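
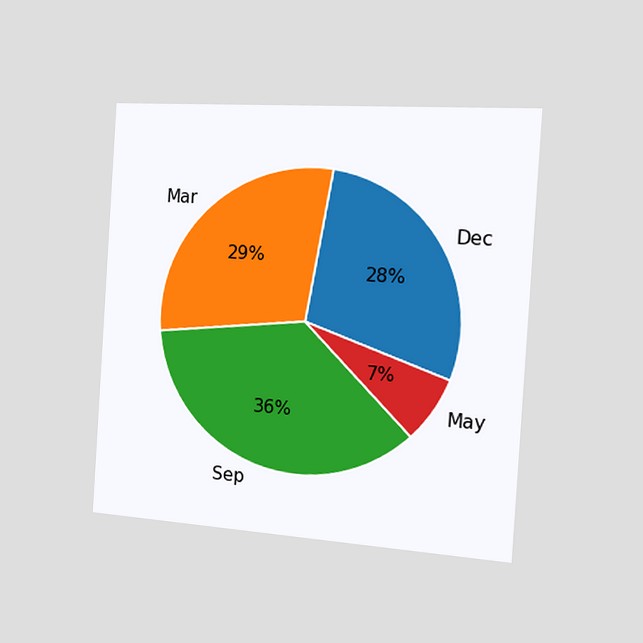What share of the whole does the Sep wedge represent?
The chart is tilted about 4° clockwise and viewed slightly from the right. The Sep slice takes up 36% of the pie.

36%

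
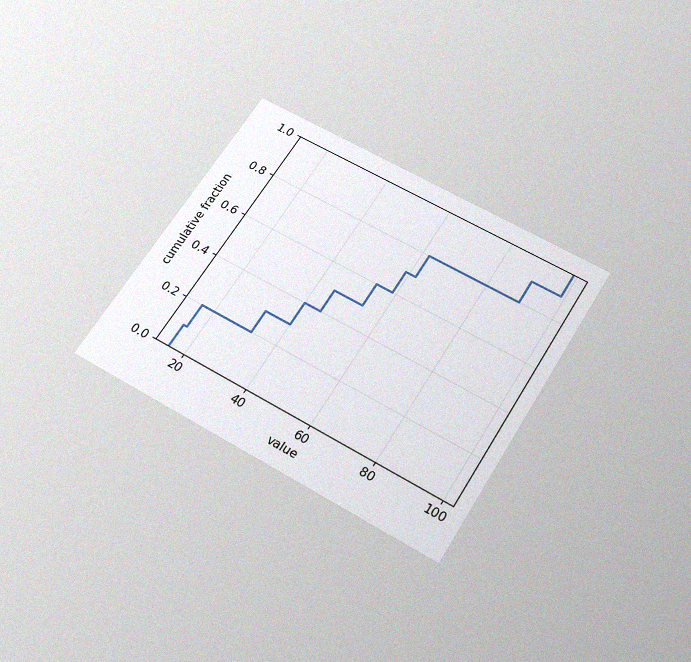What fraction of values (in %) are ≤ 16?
20%

The chart is tilted about 32° clockwise and viewed slightly from below, with some photo noise. At x=16 the ECDF step is at 20%.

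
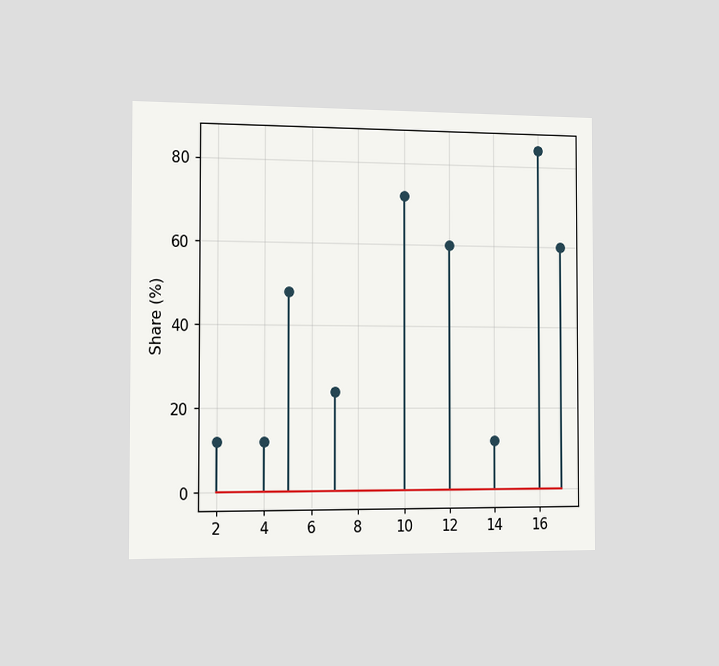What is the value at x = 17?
The chart is viewed slightly from the left. The stem at x=17 reaches 60%.

60%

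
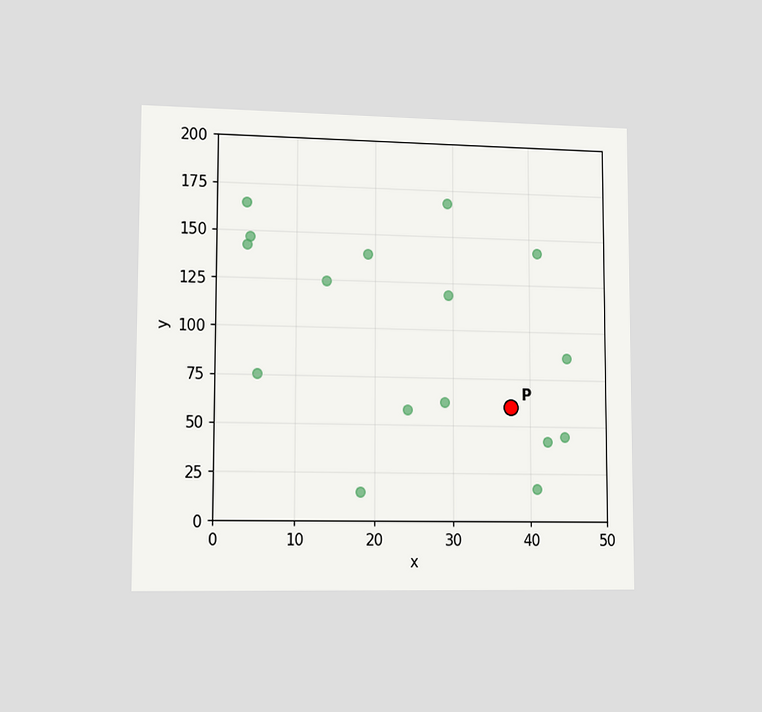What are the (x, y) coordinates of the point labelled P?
(37.5, 60)

The chart is viewed slightly from the left. Following the gridlines from P to each axis, P sits at (37.5, 60).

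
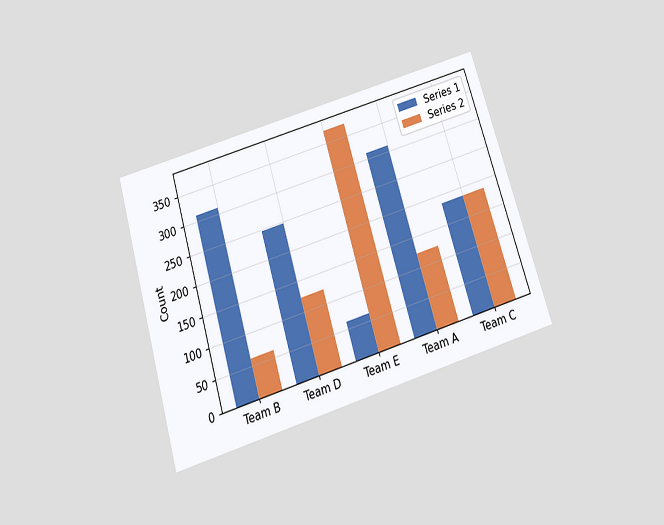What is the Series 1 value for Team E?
62

The chart is tilted about 17° counter-clockwise and viewed slightly from below. The Series 1 bar at Team E reaches 62 on the y-axis.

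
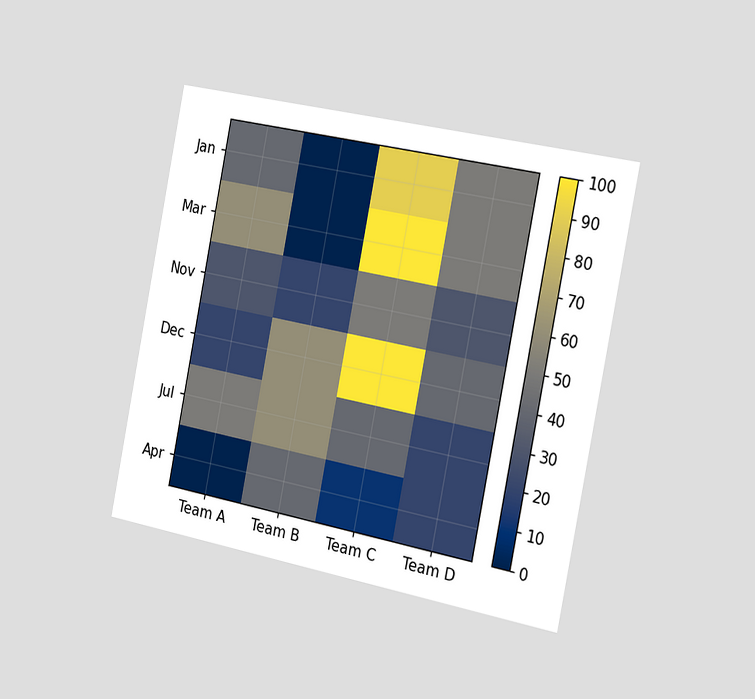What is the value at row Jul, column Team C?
40

The chart is tilted about 11° clockwise and viewed slightly from the right. Matching cell (Jul, Team C) against the colorbar gives 40.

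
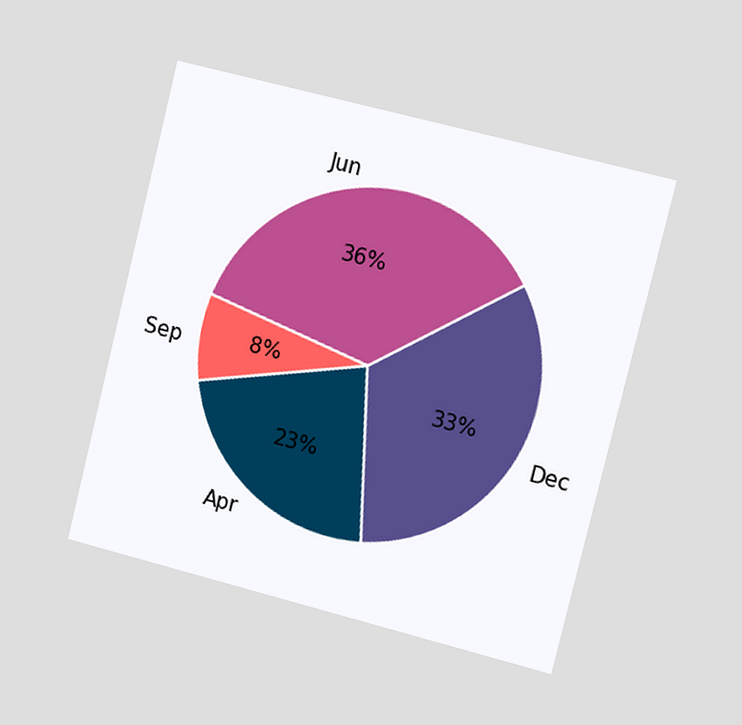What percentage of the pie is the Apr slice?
23%

The chart is tilted about 14° clockwise and viewed slightly from the right. The Apr slice takes up 23% of the pie.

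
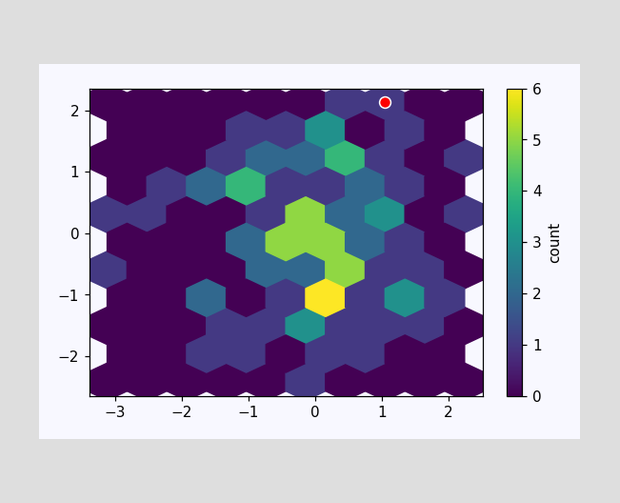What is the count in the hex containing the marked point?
The marked hex reads 1 on the colorbar.

1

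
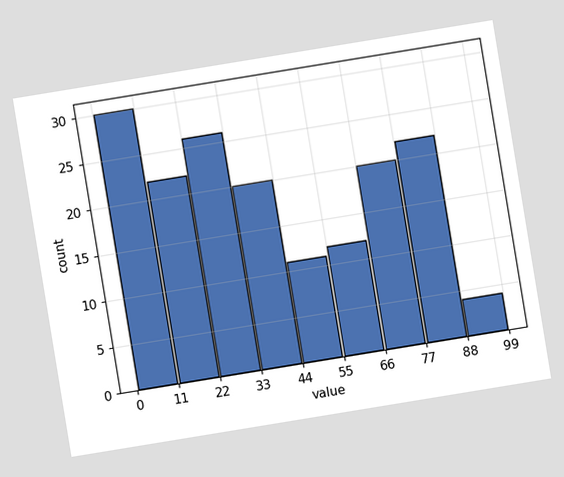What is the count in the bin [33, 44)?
The chart is tilted about 9° counter-clockwise. The [33, 44) bin has height 20.

20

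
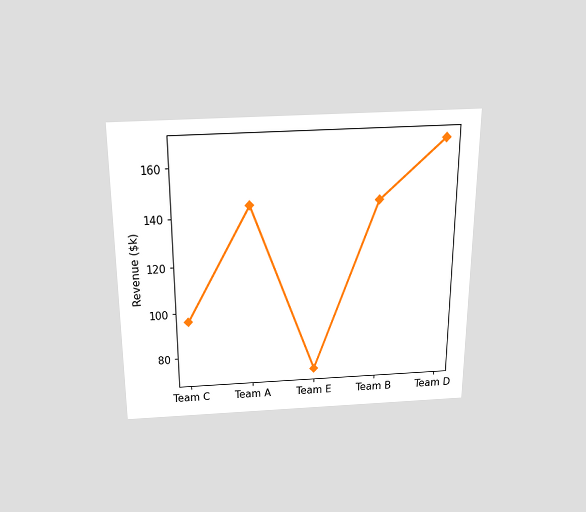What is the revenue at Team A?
$144k

The chart is viewed slightly from above. At Team A, the line is at $144k.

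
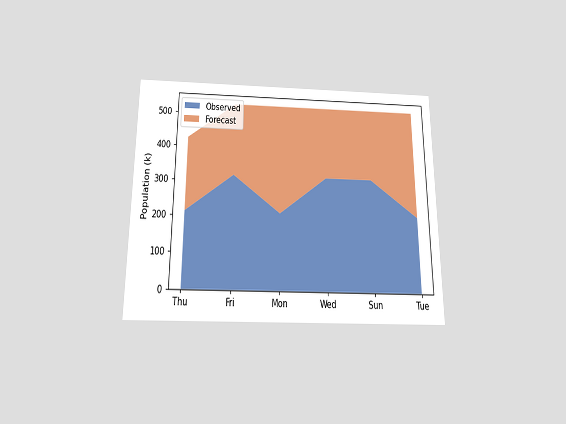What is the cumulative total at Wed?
530k

The chart is viewed slightly from below. The stacked total at Wed reaches 530k.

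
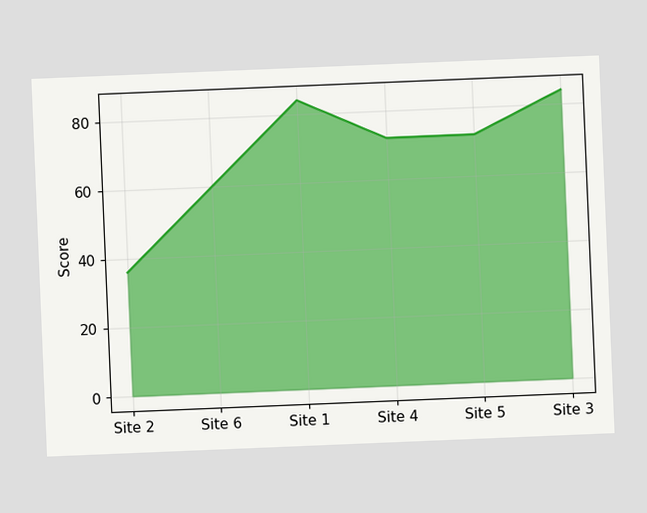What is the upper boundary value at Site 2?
The chart is tilted about 2° counter-clockwise. At Site 2 the upper boundary is at 36.

36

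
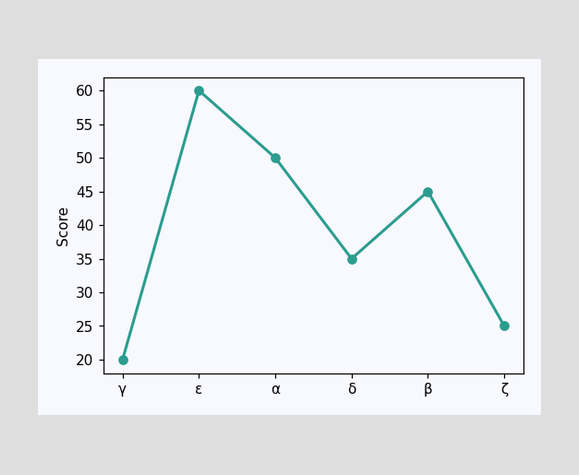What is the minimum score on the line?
20

The lowest point is at γ, and reading across to the y-axis gives 20.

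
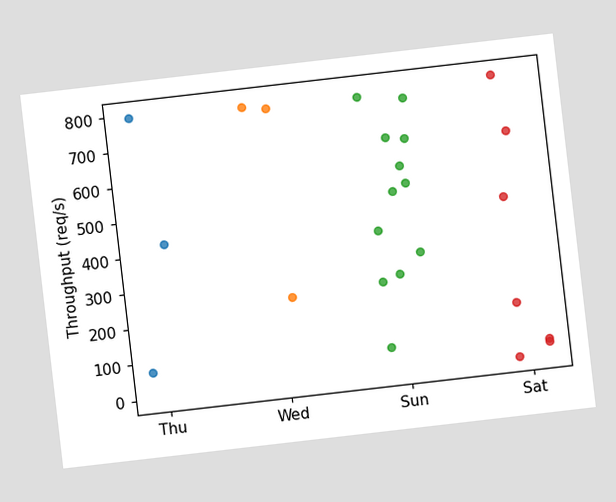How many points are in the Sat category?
7

The chart is tilted about 7° counter-clockwise. Counting the markers in the Sat column gives 7.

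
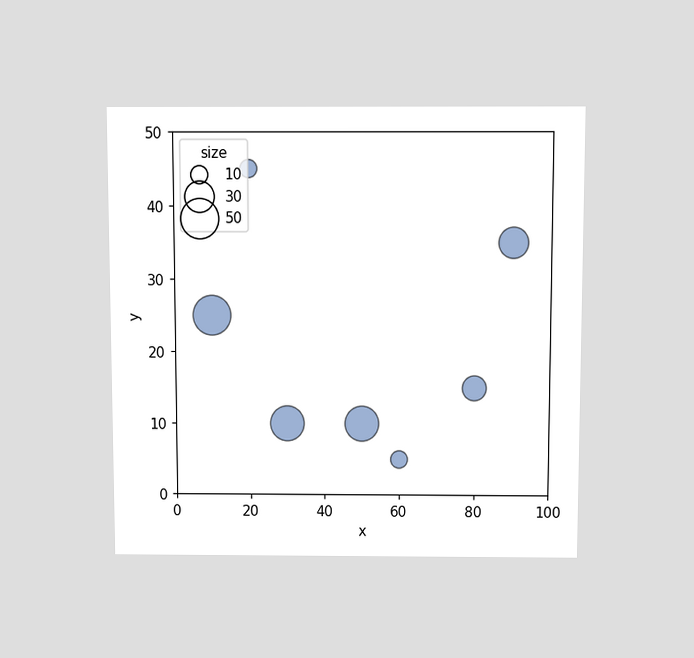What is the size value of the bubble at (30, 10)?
40

The chart is viewed slightly from above. Matching the bubble at (30, 10) against the size legend gives 40.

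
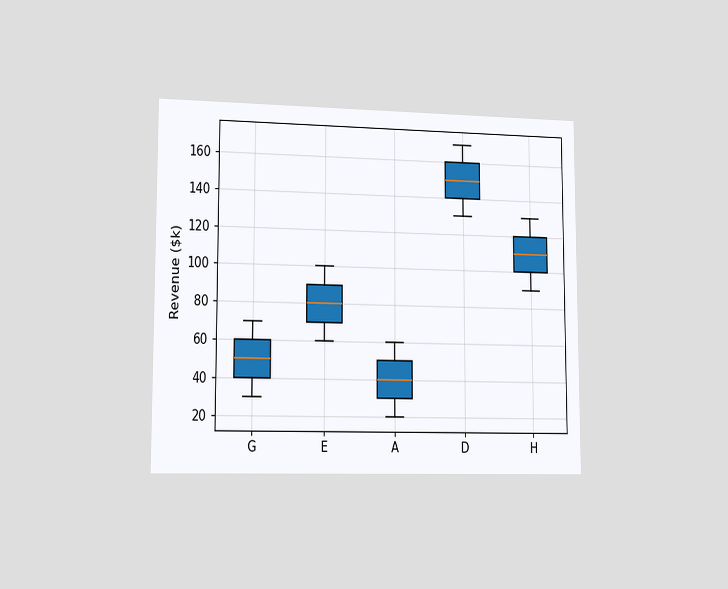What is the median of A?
$40k

The chart is viewed slightly from the left. The median line in the A box sits at $40k.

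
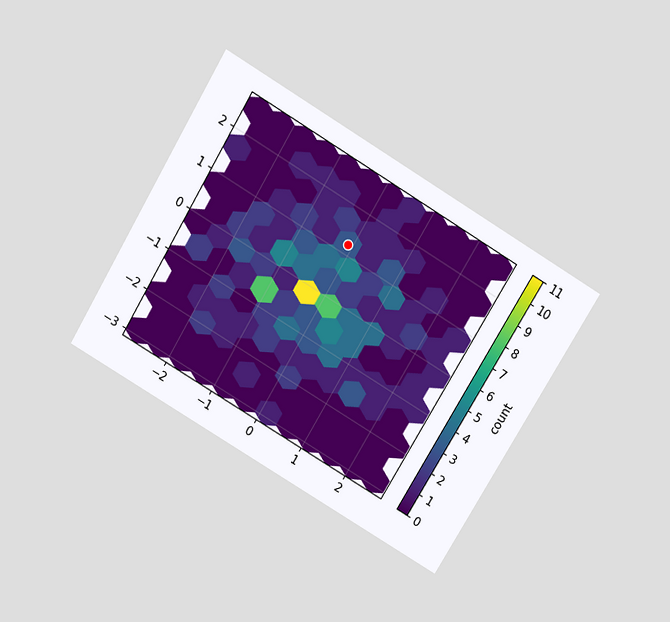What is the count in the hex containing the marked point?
3

The chart is tilted about 31° clockwise and viewed slightly from above. The marked hex reads 3 on the colorbar.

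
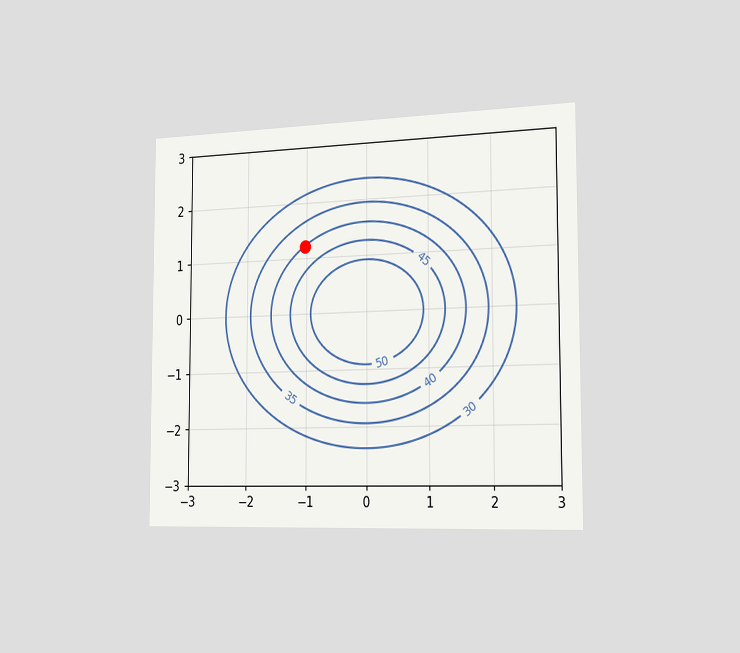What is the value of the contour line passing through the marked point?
40

The chart is viewed slightly from the right. The marked point sits on the contour labelled 40.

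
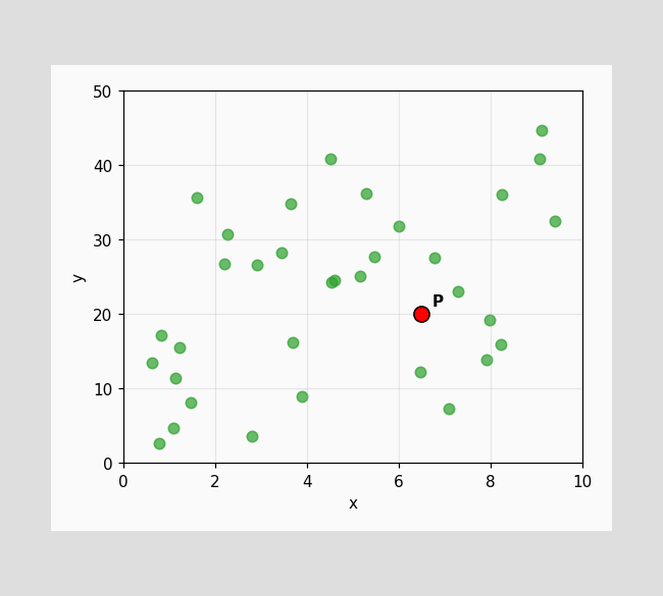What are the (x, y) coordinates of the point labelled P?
(6.5, 20)

Following the gridlines from P to each axis, P sits at (6.5, 20).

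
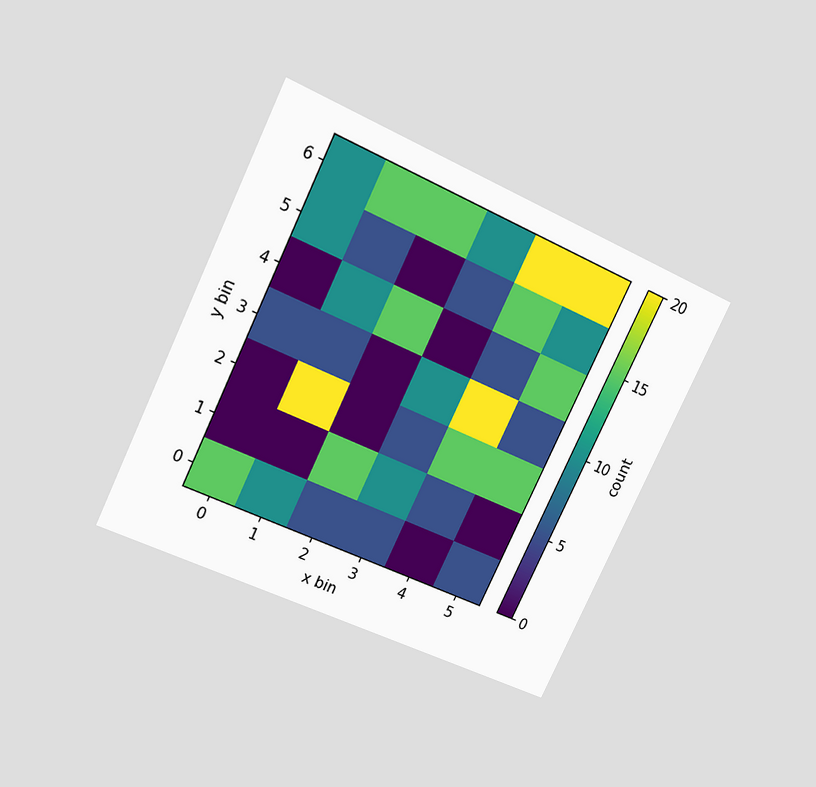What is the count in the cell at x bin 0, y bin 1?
0

The chart is tilted about 26° clockwise and viewed at a slight angle. Matching the cell (0, 1) against the colorbar gives 0.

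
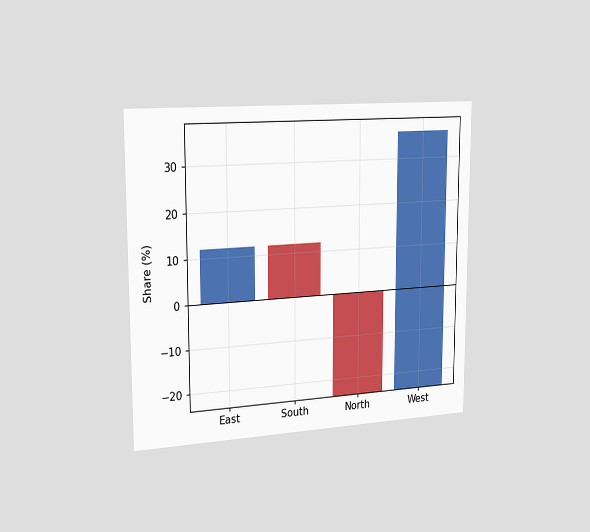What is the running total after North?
-24%

The chart is viewed slightly from the left. After North the running total reaches -24%.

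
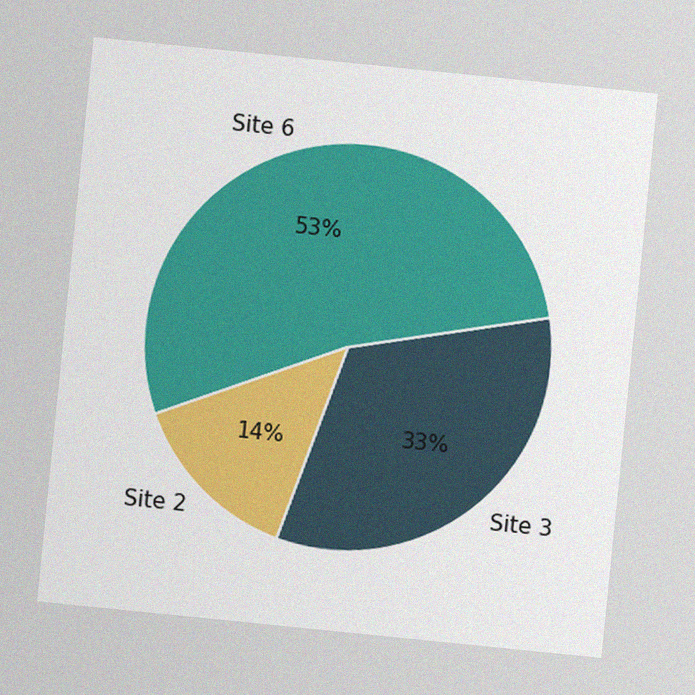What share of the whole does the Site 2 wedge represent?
14%

The chart is tilted about 6° clockwise, with some photo noise. The Site 2 slice takes up 14% of the pie.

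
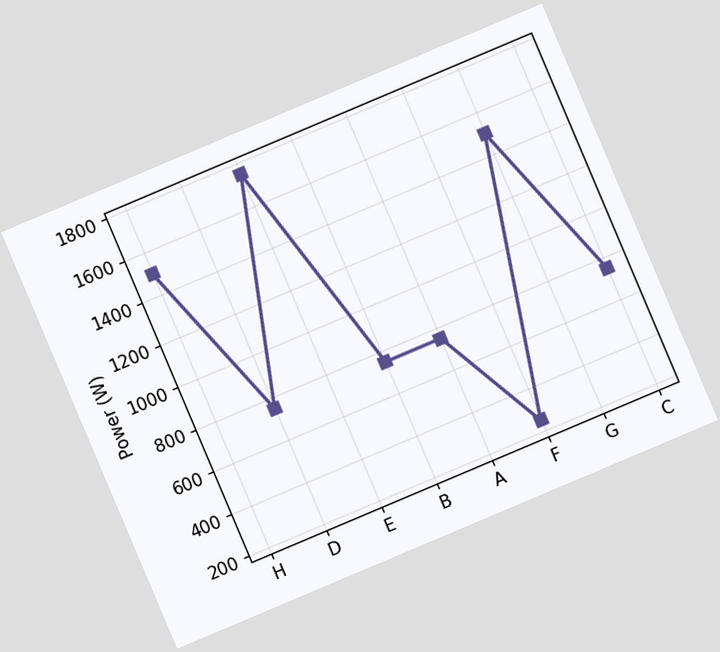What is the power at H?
The chart is tilted about 23° counter-clockwise. At H, the line is at 1500W.

1500W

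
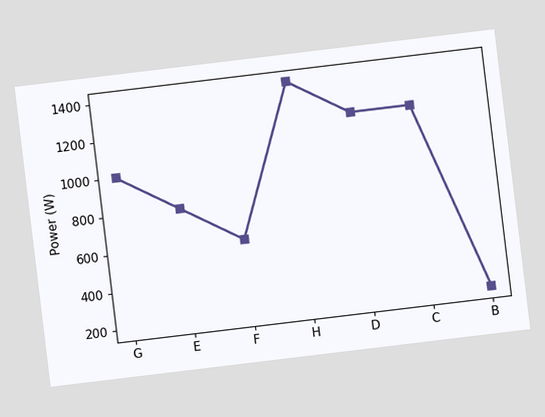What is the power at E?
The chart is tilted about 7° counter-clockwise. At E, the line is at 800W.

800W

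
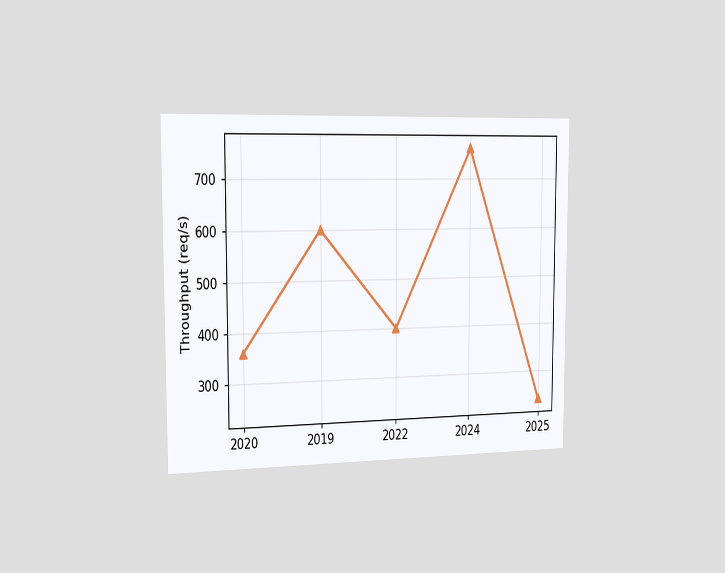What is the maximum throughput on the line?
760req/s

The chart is viewed slightly from the left. The highest point is at 2024, and reading across to the y-axis gives 760req/s.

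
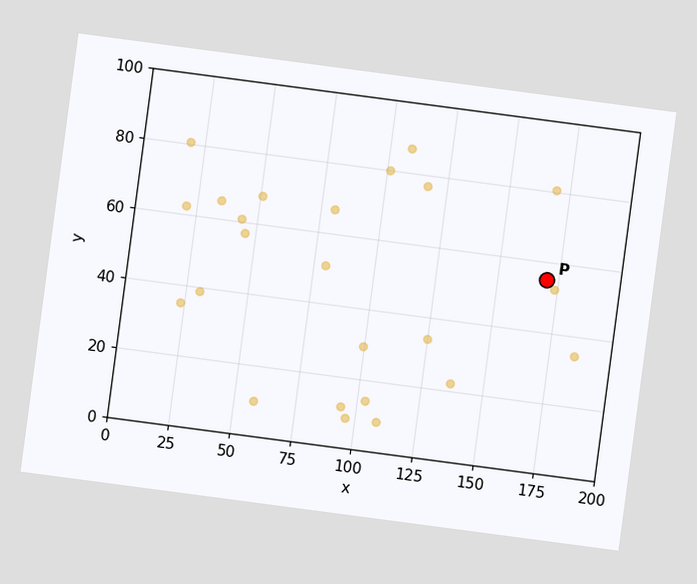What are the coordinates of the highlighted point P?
The chart is tilted about 8° clockwise. Following the gridlines from P to each axis, P sits at (170, 55).

(170, 55)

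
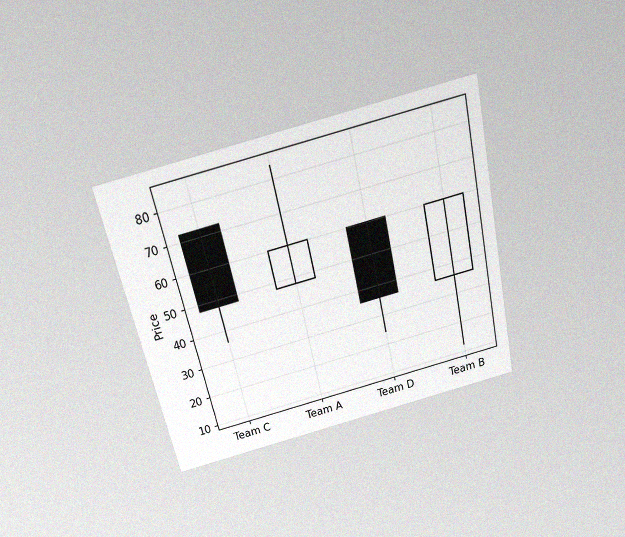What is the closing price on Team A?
The chart is tilted about 13° counter-clockwise and viewed slightly from above, with some photo noise. The Team A candle closes at 60.

60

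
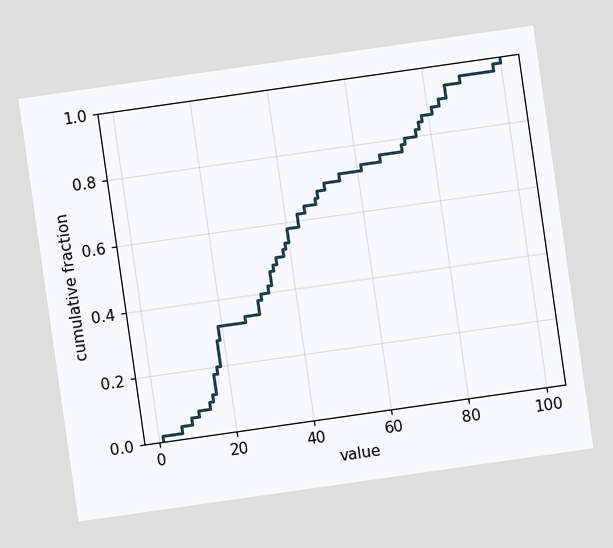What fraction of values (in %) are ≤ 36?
The chart is tilted about 8° counter-clockwise. At x=36 the ECDF step is at 50%.

50%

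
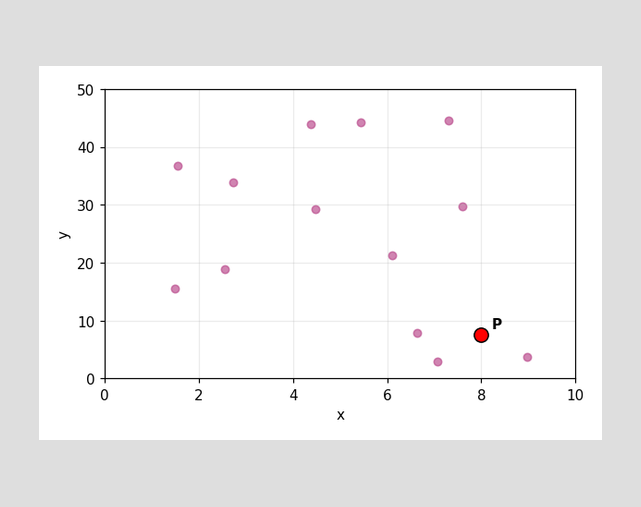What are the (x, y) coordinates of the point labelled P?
(8, 7.5)

Following the gridlines from P to each axis, P sits at (8, 7.5).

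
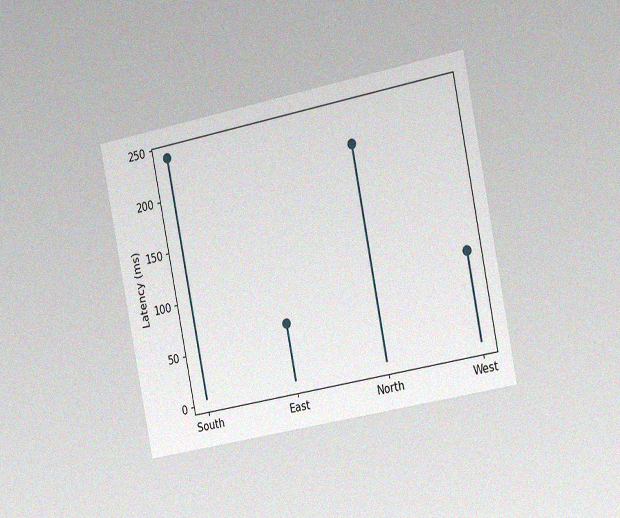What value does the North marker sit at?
The chart is tilted about 11° counter-clockwise and viewed slightly from the right, with some photo noise. The North marker sits at 210ms.

210ms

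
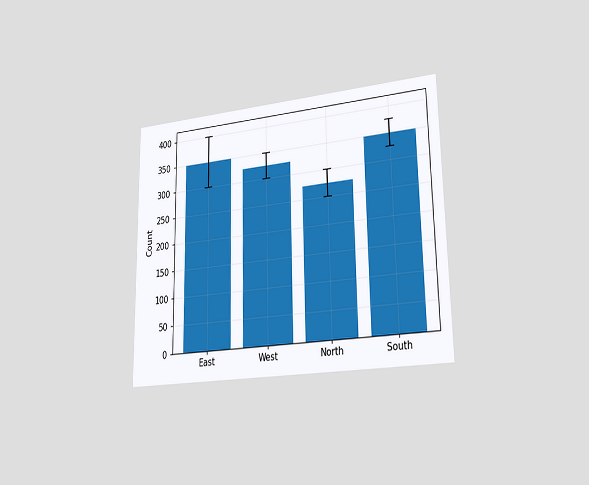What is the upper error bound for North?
The chart is viewed slightly from the right. The North bar's upper whisker reaches 300.

300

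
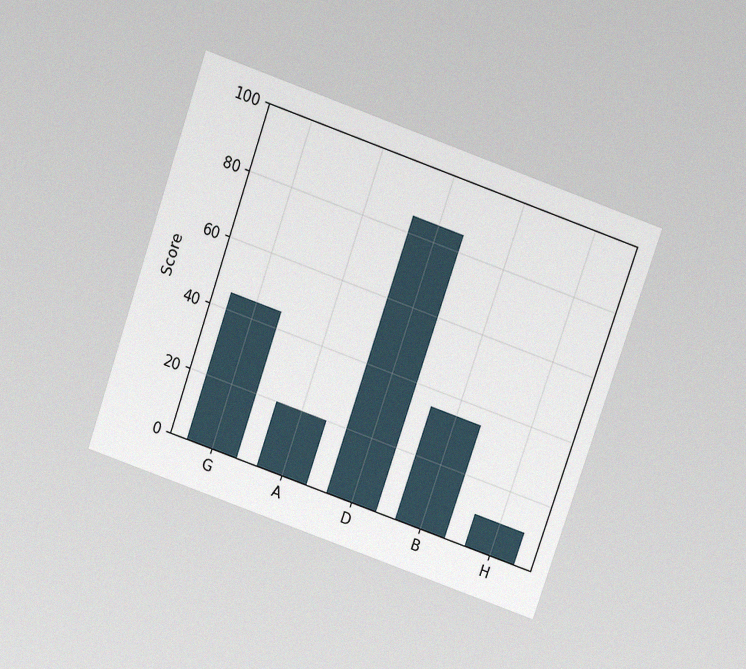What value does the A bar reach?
20

The chart is tilted about 19° clockwise and viewed slightly from above, with some photo noise. Reading along the chart's y-axis, the A bar reaches 20.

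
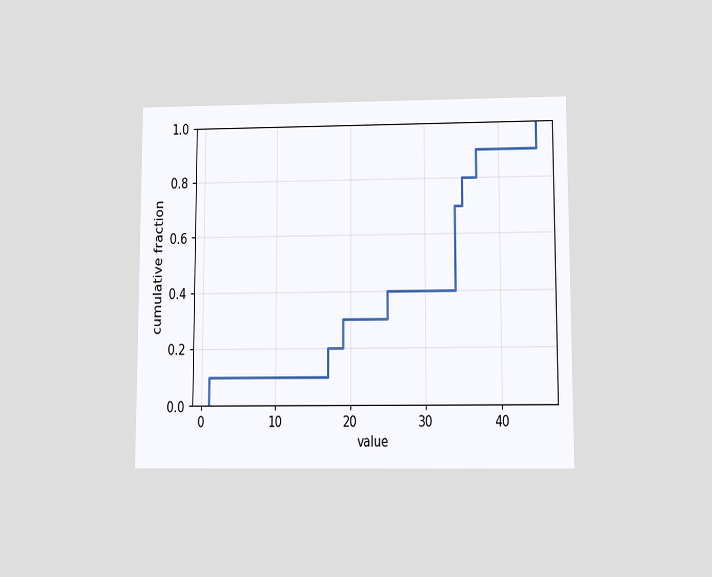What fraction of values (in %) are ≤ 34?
70%

The chart is viewed slightly from below. At x=34 the ECDF step is at 70%.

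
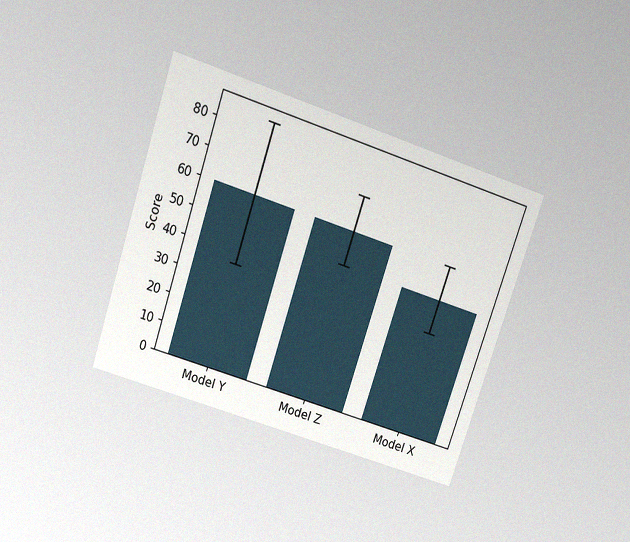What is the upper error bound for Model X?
The chart is tilted about 19° clockwise and viewed slightly from above, with some photo noise. The Model X bar's upper whisker reaches 60.

60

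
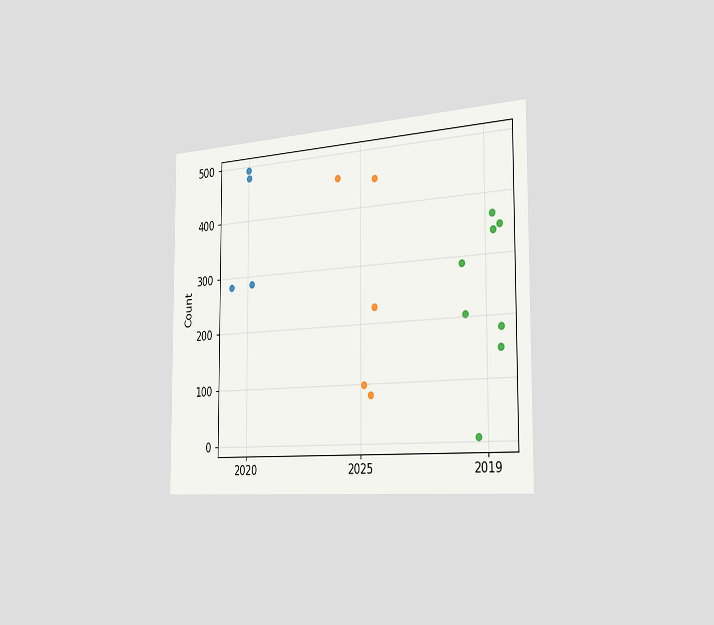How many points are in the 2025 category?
The chart is viewed slightly from the right. Counting the markers in the 2025 column gives 5.

5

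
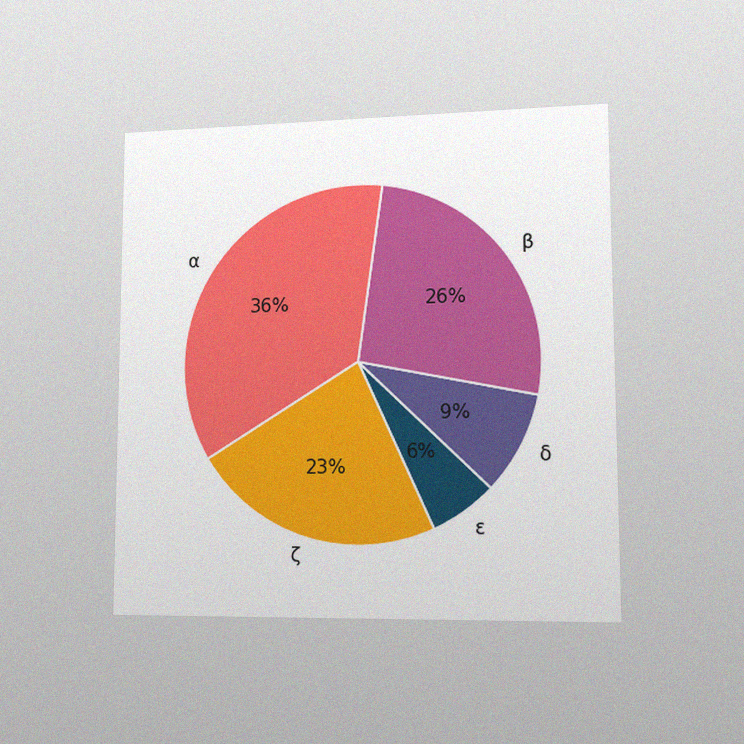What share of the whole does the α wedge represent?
The chart is viewed slightly from the right, with some photo noise. The α slice takes up 36% of the pie.

36%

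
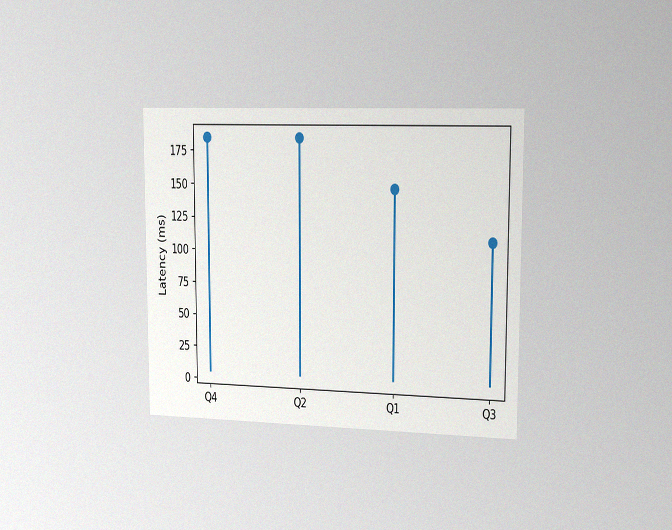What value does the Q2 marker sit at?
The chart is viewed slightly from the right, with some photo noise. The Q2 marker sits at 185ms.

185ms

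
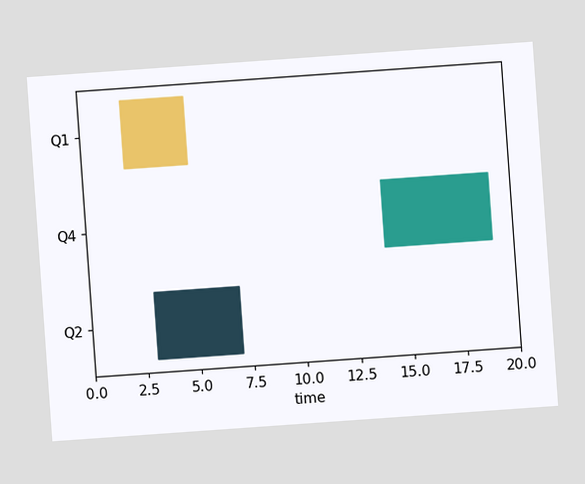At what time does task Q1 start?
The chart is tilted about 4° counter-clockwise. The Q1 bar begins at t=2.

2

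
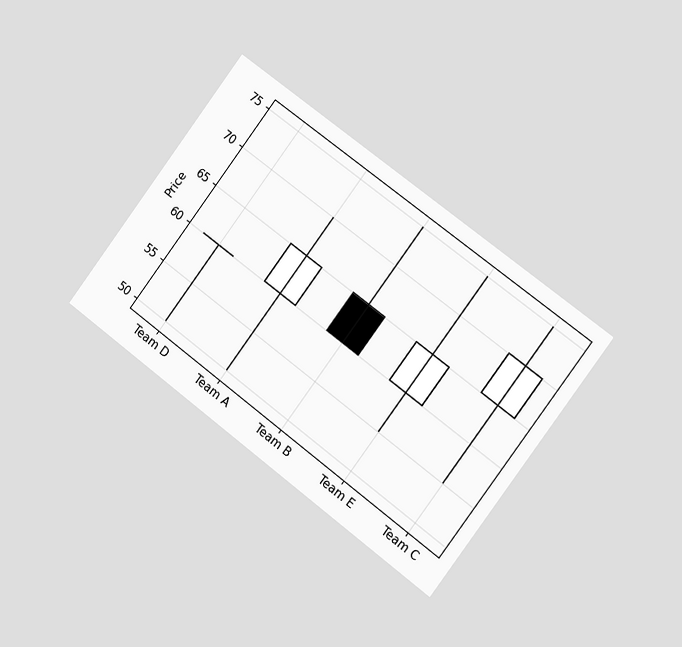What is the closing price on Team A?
The chart is tilted about 37° clockwise and viewed slightly from the right. The Team A candle closes at 65.

65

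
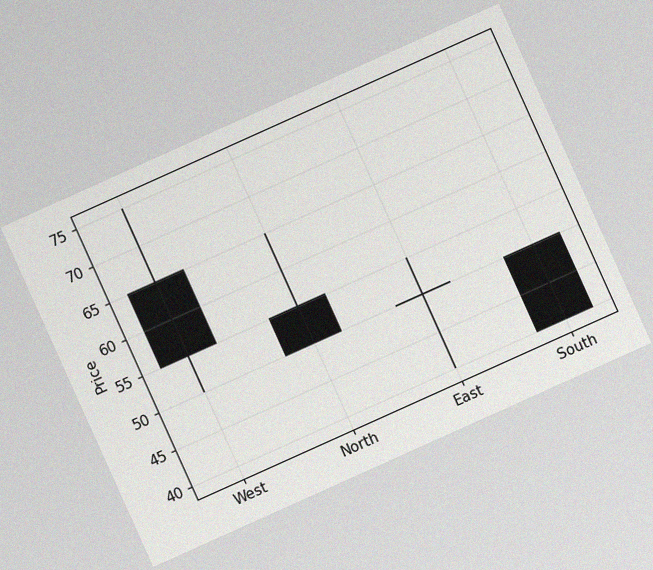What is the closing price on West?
The chart is tilted about 24° counter-clockwise, with some photo noise. The West candle closes at 55.

55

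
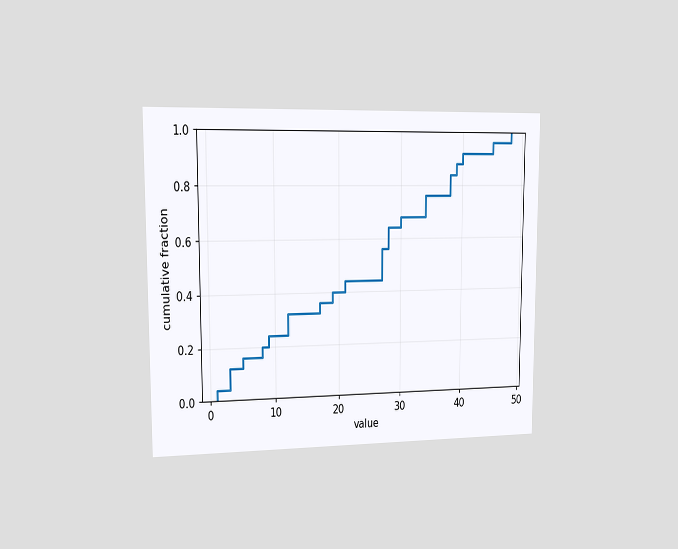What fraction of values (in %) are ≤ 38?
84%

The chart is viewed slightly from the left. At x=38 the ECDF step is at 84%.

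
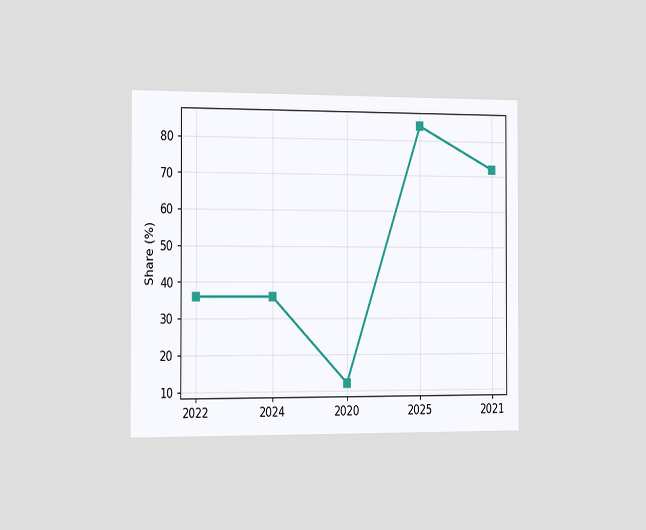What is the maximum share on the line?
The chart is viewed slightly from the left. The highest point is at 2025, and reading across to the y-axis gives 84%.

84%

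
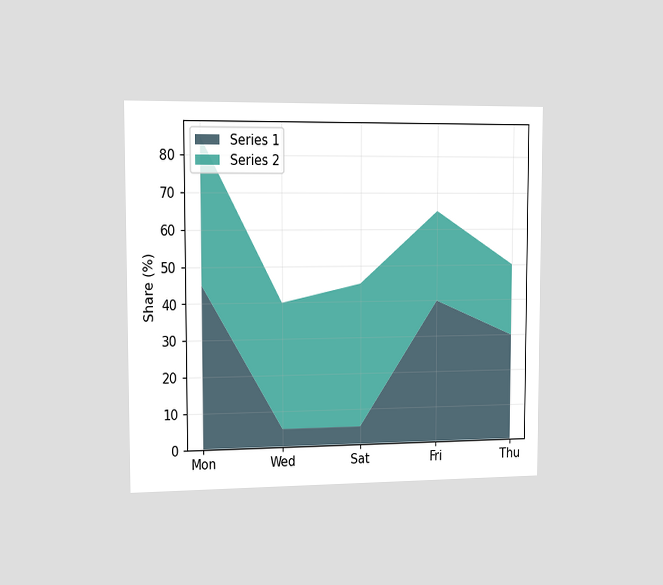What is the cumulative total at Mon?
85%

The chart is viewed slightly from the left. The stacked total at Mon reaches 85%.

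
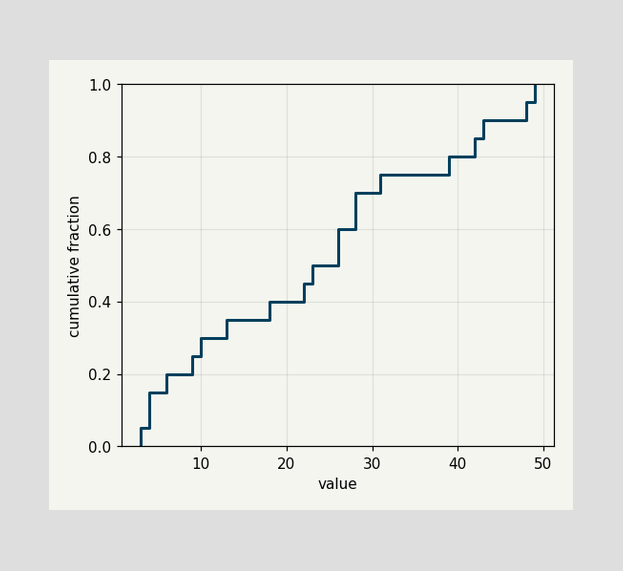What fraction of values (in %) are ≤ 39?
At x=39 the ECDF step is at 80%.

80%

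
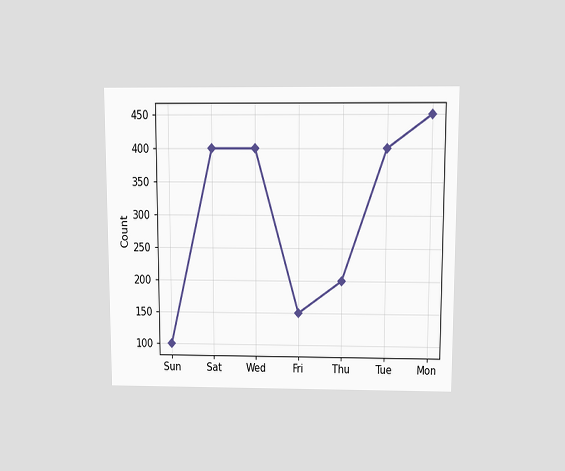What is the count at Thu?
200

The chart is viewed slightly from above. At Thu, the line is at 200.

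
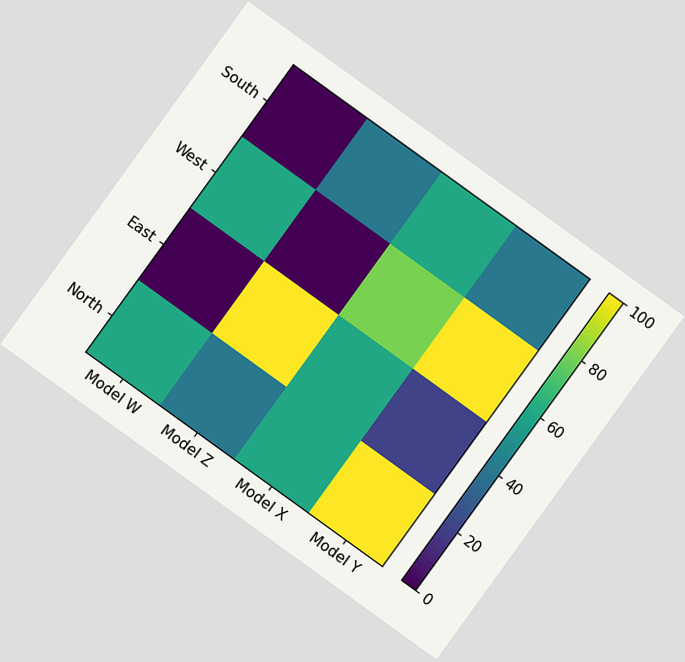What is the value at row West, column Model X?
80

The chart is tilted about 36° clockwise. Matching cell (West, Model X) against the colorbar gives 80.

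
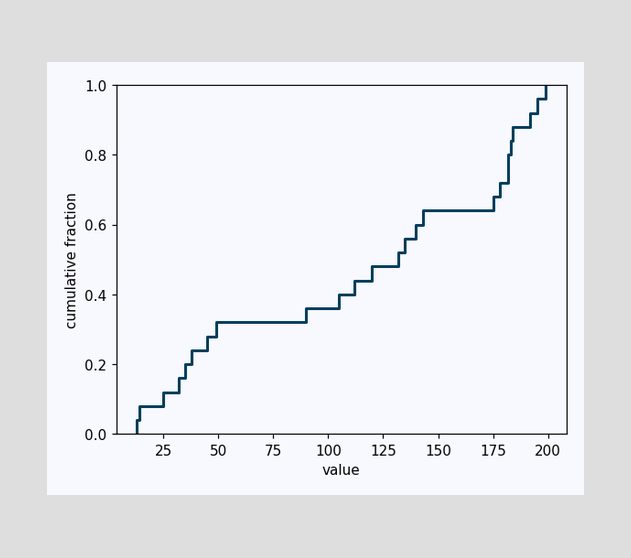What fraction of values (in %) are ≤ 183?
At x=183 the ECDF step is at 84%.

84%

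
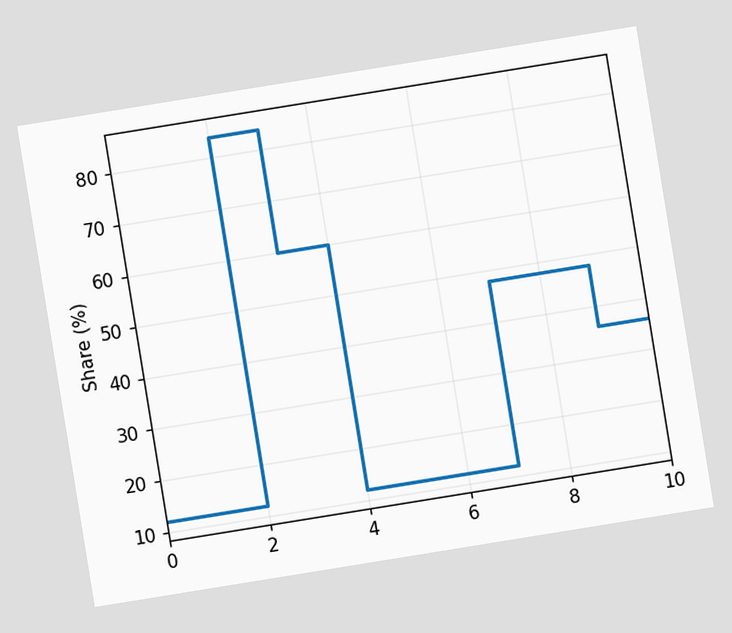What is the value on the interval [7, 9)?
The chart is tilted about 9° counter-clockwise. On [7, 9) the step sits at 48%.

48%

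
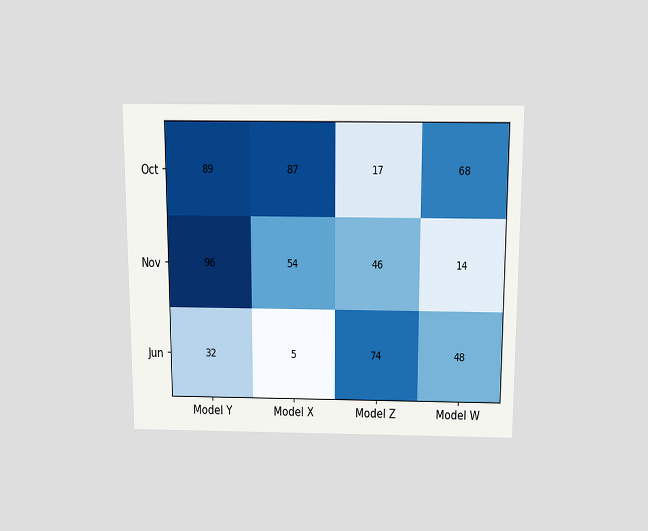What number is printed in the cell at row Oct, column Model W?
68

The chart is viewed slightly from above. The (Oct, Model W) cell reads 68.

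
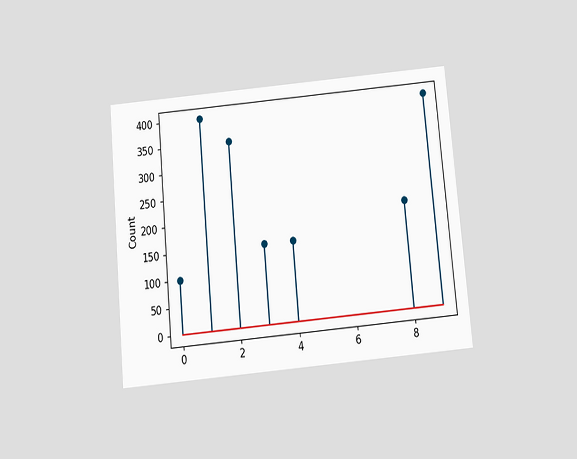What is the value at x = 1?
400

The chart is tilted about 5° counter-clockwise and viewed slightly from below. The stem at x=1 reaches 400.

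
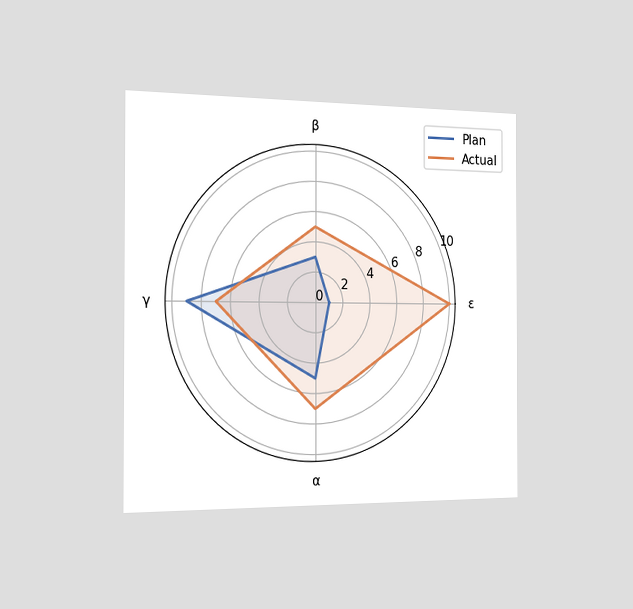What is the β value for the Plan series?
The chart is viewed slightly from the left. On the β axis, Plan reaches 3.

3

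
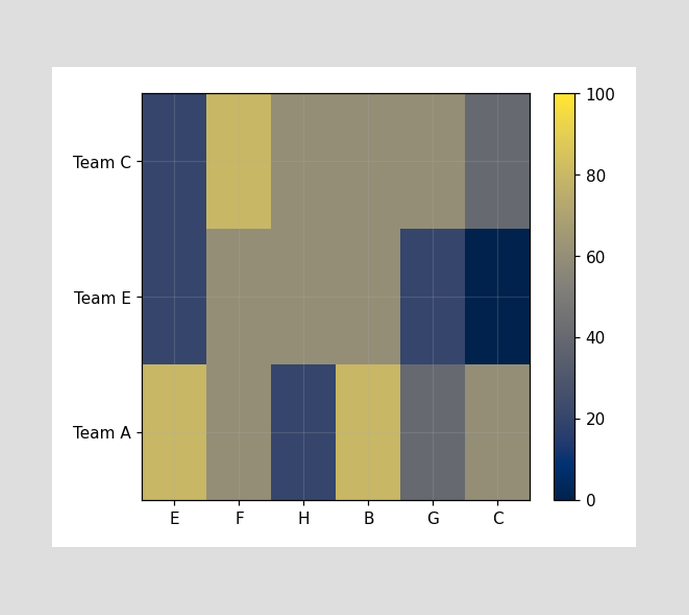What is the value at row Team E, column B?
Matching cell (Team E, B) against the colorbar gives 60.

60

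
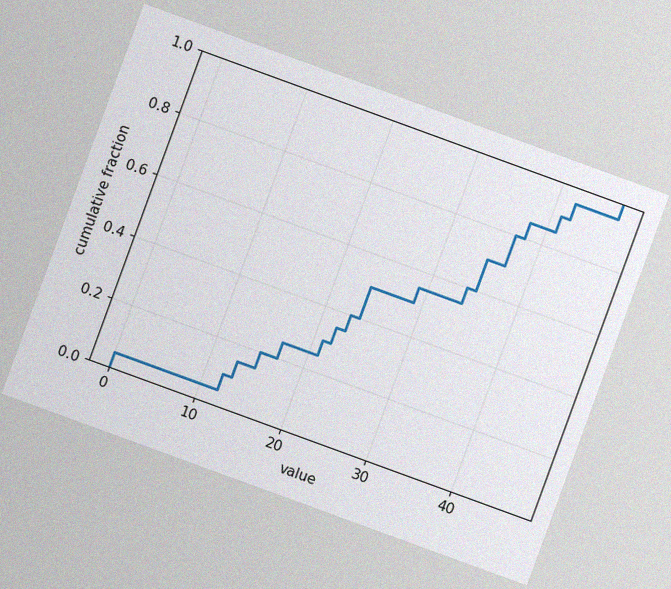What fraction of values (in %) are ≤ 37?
The chart is tilted about 20° clockwise, with some photo noise. At x=37 the ECDF step is at 80%.

80%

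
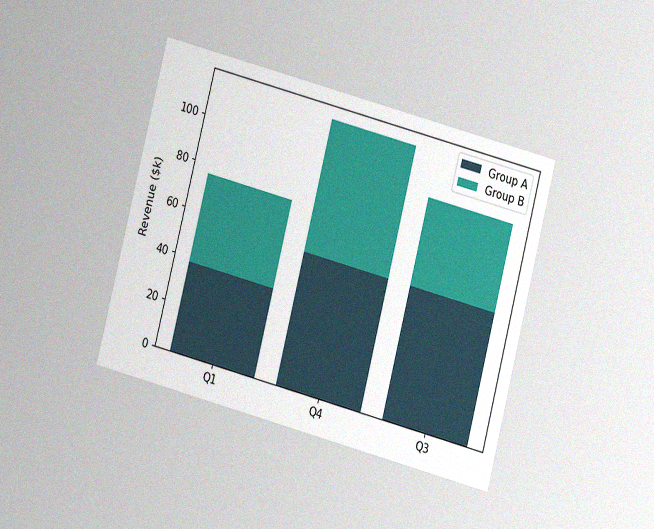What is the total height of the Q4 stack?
The chart is tilted about 15° clockwise and viewed at a slight angle, with some photo noise. The Q4 stack's top reaches $114k on the y-axis.

$114k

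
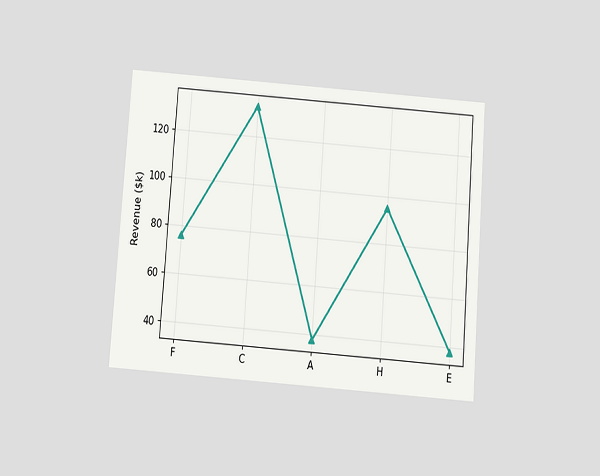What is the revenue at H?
$95k

The chart is tilted about 4° clockwise and viewed slightly from below. At H, the line is at $95k.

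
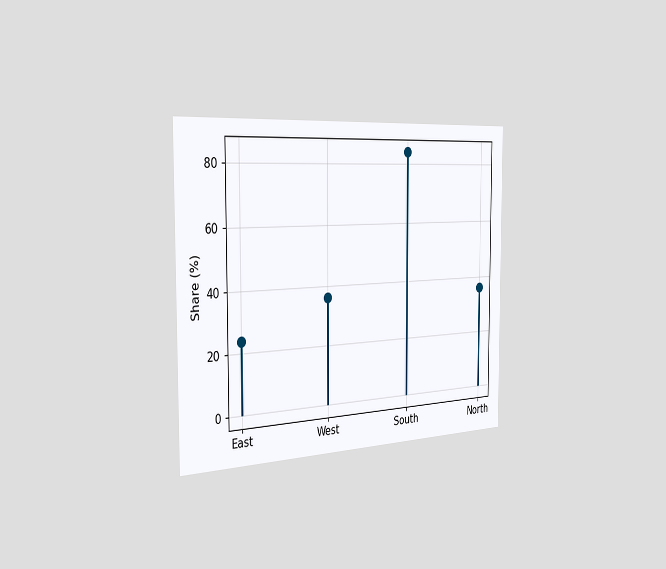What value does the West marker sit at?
The chart is viewed slightly from the left. The West marker sits at 36%.

36%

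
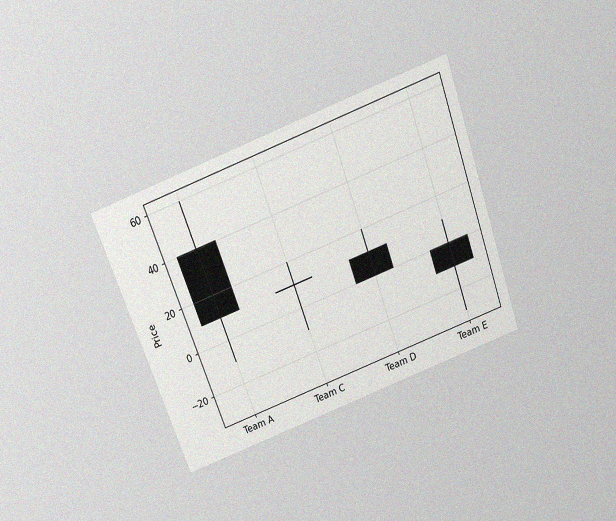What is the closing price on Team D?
0

The chart is tilted about 20° counter-clockwise and viewed slightly from above, with some photo noise. The Team D candle closes at 0.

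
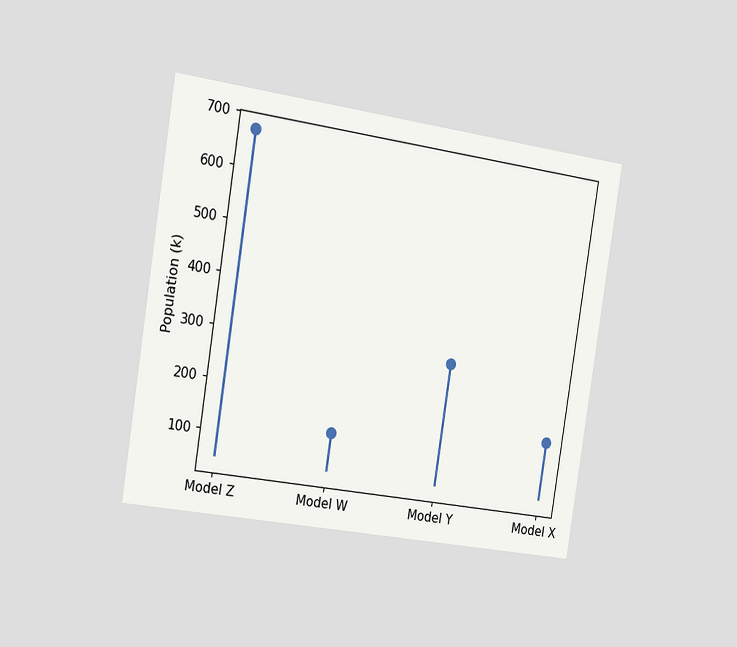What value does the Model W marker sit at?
The chart is tilted about 9° clockwise and viewed slightly from the left. The Model W marker sits at 126k.

126k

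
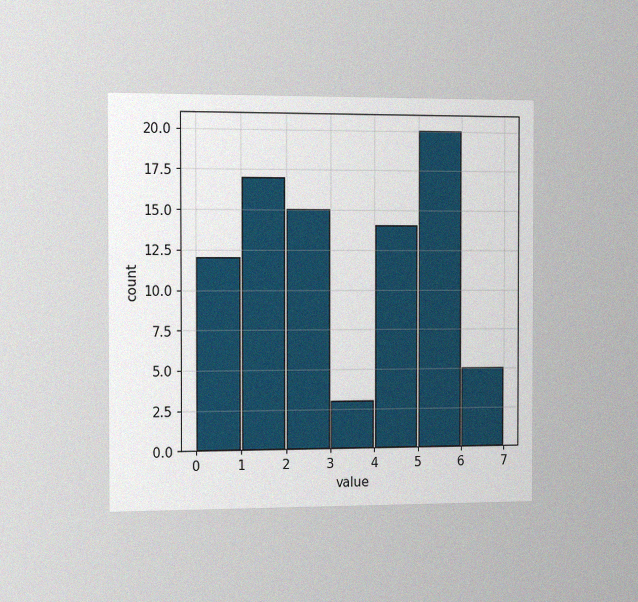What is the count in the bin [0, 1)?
The chart is viewed slightly from the left, with some photo noise. The [0, 1) bin has height 12.

12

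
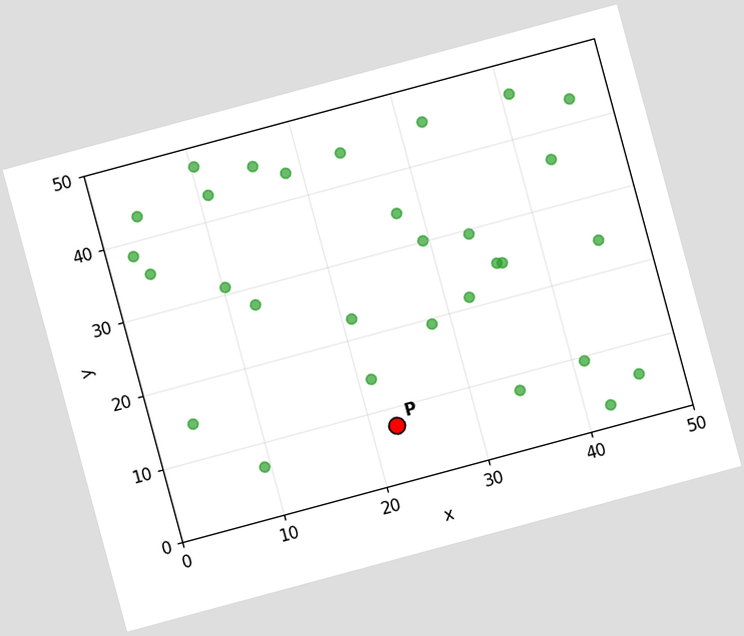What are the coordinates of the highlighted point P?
The chart is tilted about 15° counter-clockwise. Following the gridlines from P to each axis, P sits at (22.5, 7.5).

(22.5, 7.5)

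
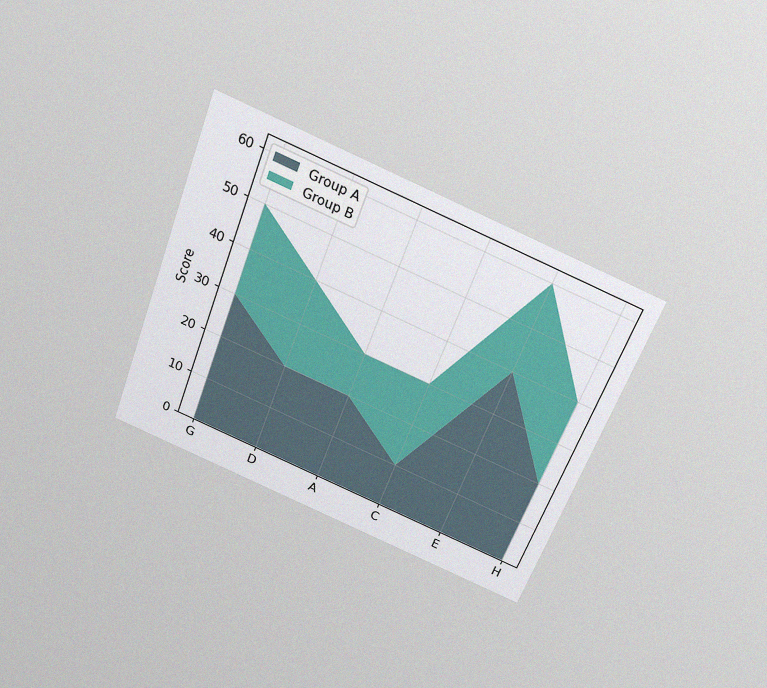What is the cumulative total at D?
40

The chart is tilted about 21° clockwise and viewed slightly from above, with some photo noise. The stacked total at D reaches 40.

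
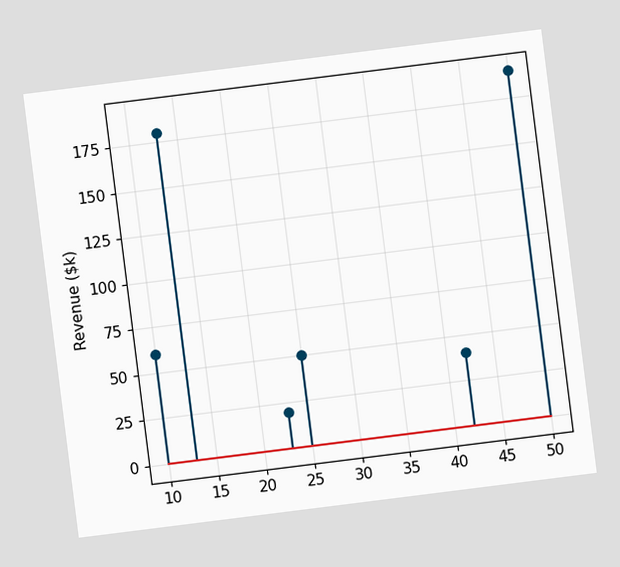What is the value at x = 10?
The chart is tilted about 7° counter-clockwise. The stem at x=10 reaches $60k.

$60k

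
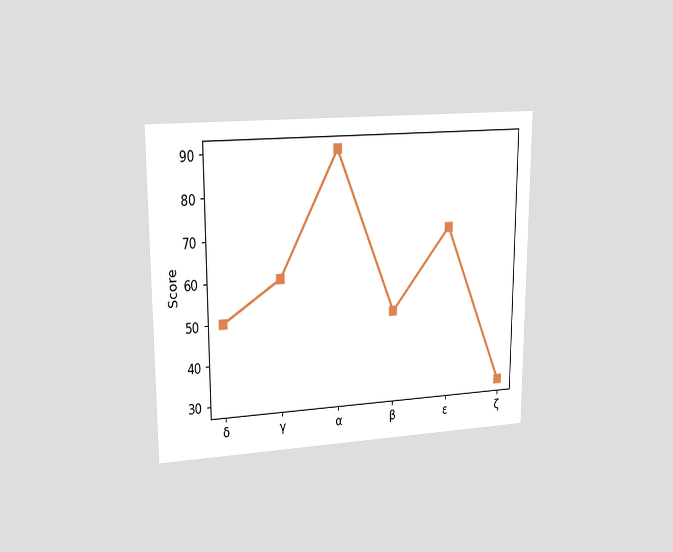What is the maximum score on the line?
The chart is viewed at a slight angle. The highest point is at α, and reading across to the y-axis gives 90.

90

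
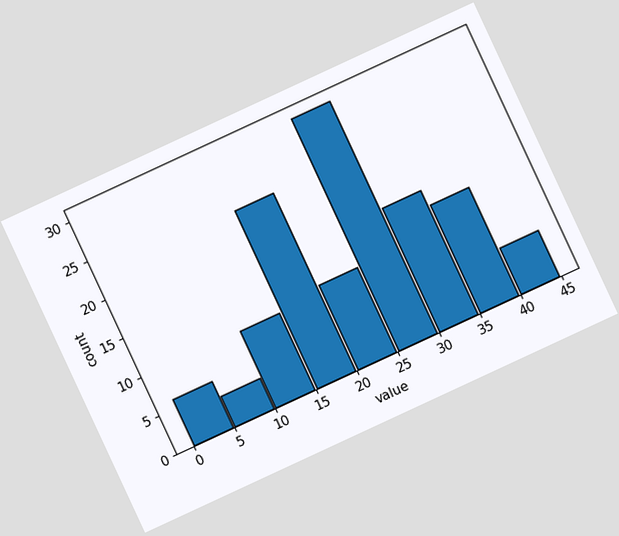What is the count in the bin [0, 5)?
The chart is tilted about 25° counter-clockwise. The [0, 5) bin has height 6.

6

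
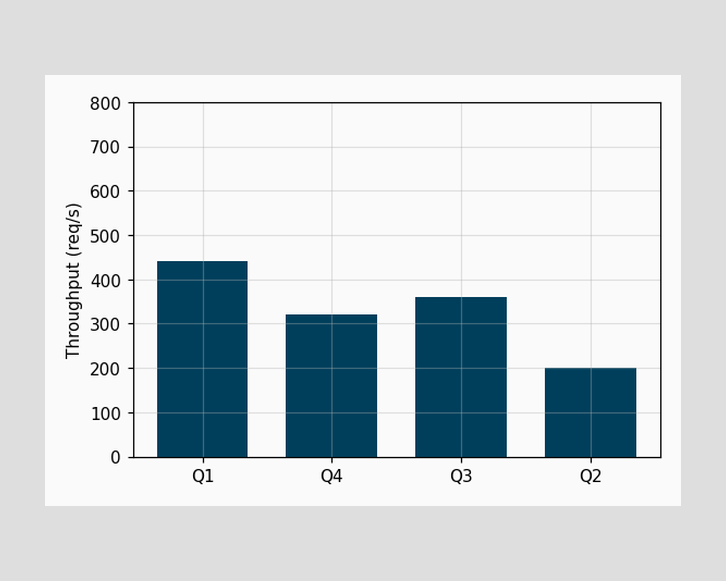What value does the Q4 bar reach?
Reading along the chart's y-axis, the Q4 bar reaches 320req/s.

320req/s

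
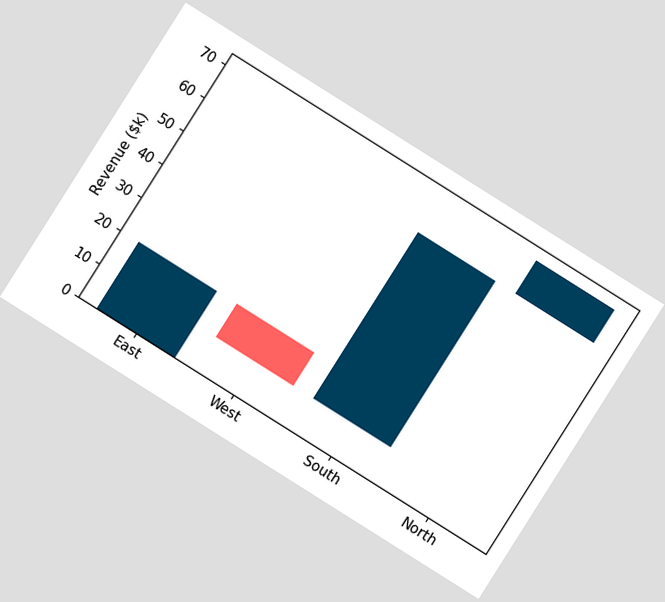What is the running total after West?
The chart is tilted about 32° clockwise. After West the running total reaches $10k.

$10k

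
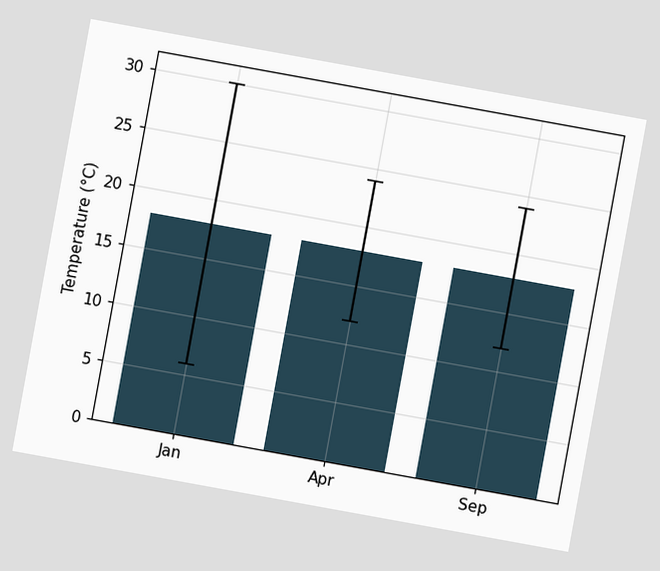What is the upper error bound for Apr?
24°C

The chart is tilted about 10° clockwise. The Apr bar's upper whisker reaches 24°C.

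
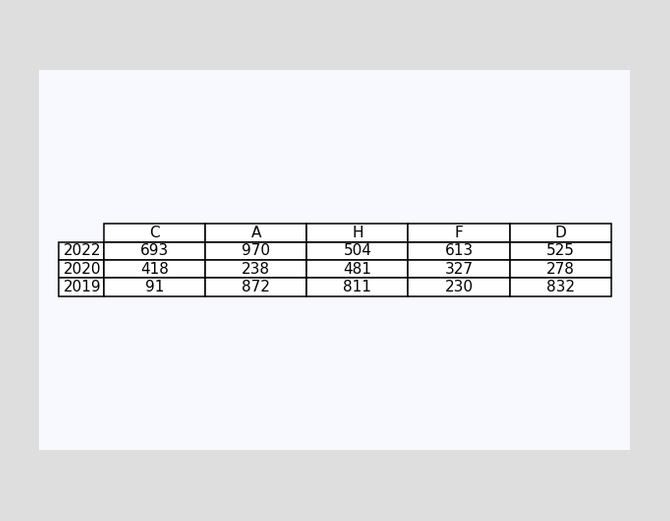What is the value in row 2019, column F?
230

The (2019, F) cell reads 230.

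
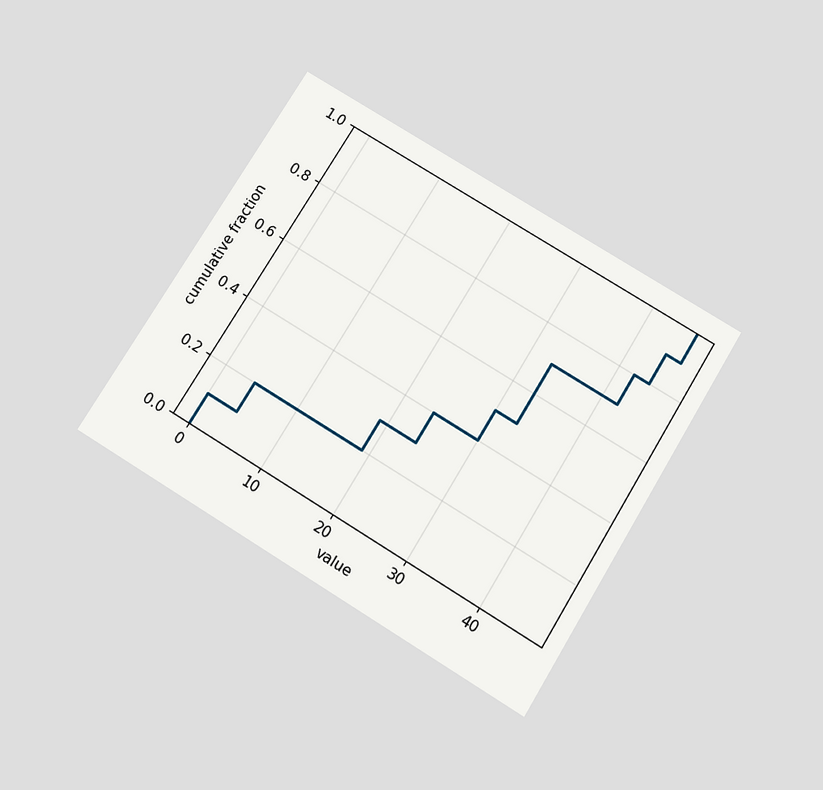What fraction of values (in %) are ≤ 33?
70%

The chart is tilted about 32° clockwise and viewed slightly from below. At x=33 the ECDF step is at 70%.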